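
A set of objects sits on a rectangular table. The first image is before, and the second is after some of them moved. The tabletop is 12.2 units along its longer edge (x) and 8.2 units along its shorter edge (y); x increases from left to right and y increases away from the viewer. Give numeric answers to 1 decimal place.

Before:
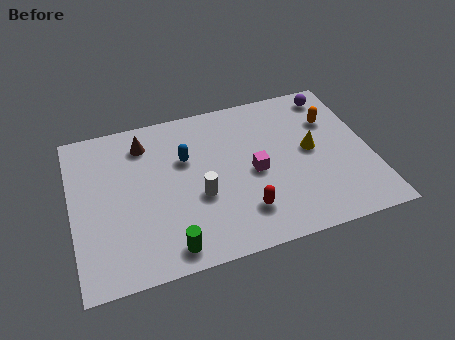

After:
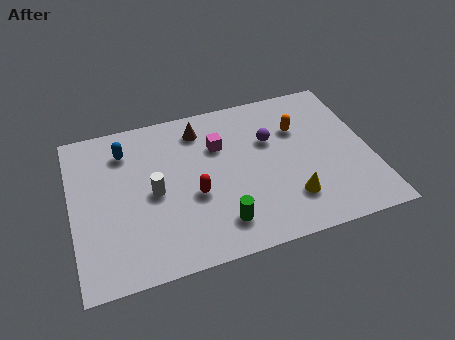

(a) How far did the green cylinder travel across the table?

2.2

The green cylinder was near (3.7, 1.0) before and (5.8, 1.6) after, so it travelled √(2.1² + 0.6²) ≈ 2.2 units.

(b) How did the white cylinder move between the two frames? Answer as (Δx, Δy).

(-1.8, 0.7)

From the two frames, the white cylinder sits at roughly (5.1, 3.2) before and (3.3, 3.9) after.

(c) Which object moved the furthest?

the purple sphere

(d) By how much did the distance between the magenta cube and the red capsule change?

+0.6

The distance was about 2.0 in the first image and 2.6 in the second, so they moved 0.6 units further apart.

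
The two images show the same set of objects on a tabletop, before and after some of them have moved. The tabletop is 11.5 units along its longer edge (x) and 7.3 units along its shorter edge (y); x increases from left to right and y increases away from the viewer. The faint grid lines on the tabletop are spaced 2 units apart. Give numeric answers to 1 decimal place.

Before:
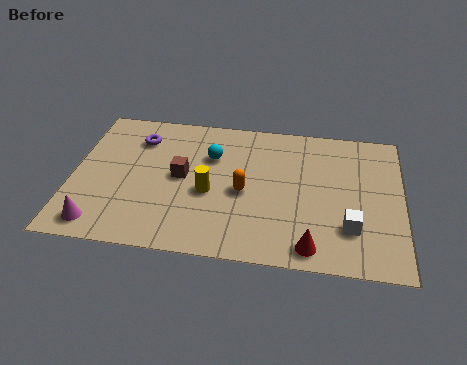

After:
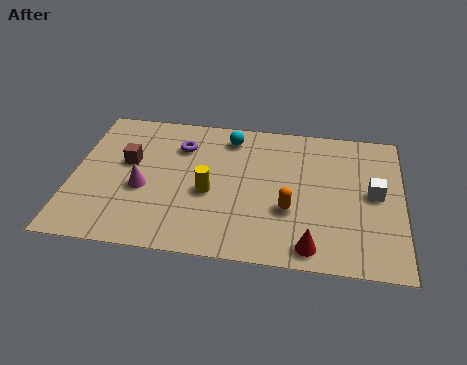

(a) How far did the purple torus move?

1.5

The purple torus was near (2.2, 5.6) before and (3.7, 5.4) after, so it travelled √(1.5² + 0.2²) ≈ 1.5 units.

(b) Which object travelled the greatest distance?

the magenta cone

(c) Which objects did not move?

the yellow cylinder and the red cone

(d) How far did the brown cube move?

2.0

The brown cube moved from about (3.8, 3.8) to (1.9, 4.3), a distance of √(1.9² + 0.5²) ≈ 2.0.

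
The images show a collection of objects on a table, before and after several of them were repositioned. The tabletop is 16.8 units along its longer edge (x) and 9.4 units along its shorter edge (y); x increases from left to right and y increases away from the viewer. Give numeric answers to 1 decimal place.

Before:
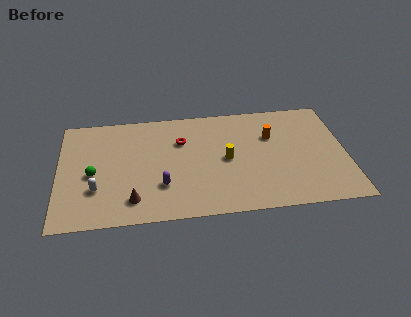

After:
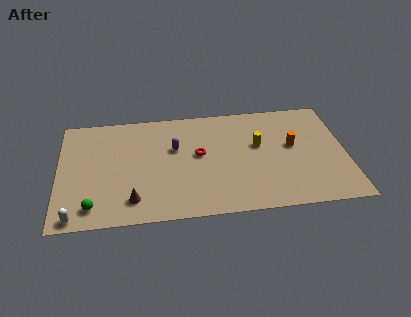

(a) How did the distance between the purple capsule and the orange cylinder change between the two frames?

-0.5

The distance was about 7.4 in the first image and 6.9 in the second, so they moved 0.5 units closer together.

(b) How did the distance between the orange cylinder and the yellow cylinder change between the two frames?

-1.2

They were about 3.2 units apart before and 2.0 after — 1.2 units closer together.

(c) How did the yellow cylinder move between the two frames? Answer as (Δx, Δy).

(1.9, 1.0)

The yellow cylinder started near (9.8, 4.6) and ended near (11.7, 5.6).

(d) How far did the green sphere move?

2.7

From (2.0, 4.2) to (2.0, 1.5), the green sphere covered √(0.0² + 2.7²) ≈ 2.7 units.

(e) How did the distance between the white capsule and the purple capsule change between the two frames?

+3.9

The distance was about 3.8 in the first image and 7.7 in the second, so they moved 3.9 units further apart.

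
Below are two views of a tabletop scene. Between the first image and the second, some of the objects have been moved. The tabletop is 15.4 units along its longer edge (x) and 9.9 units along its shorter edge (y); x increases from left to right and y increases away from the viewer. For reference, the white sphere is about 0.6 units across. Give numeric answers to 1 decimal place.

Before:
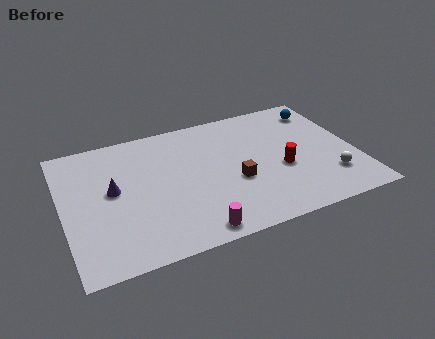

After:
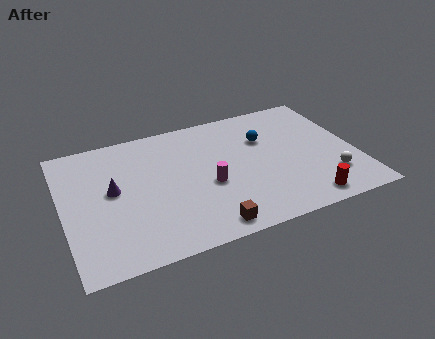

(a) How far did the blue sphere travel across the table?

3.6

The blue sphere was near (14.1, 8.1) before and (10.8, 6.7) after, so it travelled √(3.3² + 1.4²) ≈ 3.6 units.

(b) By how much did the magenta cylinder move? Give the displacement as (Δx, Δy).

(1.1, 3.1)

The magenta cylinder started near (6.4, 1.0) and ended near (7.5, 4.1).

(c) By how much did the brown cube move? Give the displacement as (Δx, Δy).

(-1.8, -2.8)

From the two frames, the brown cube sits at roughly (8.9, 3.9) before and (7.1, 1.1) after.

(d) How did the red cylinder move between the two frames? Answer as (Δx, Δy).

(0.9, -2.8)

From the two frames, the red cylinder sits at roughly (11.4, 4.0) before and (12.3, 1.2) after.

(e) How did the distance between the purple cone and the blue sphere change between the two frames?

-3.5

The distance was about 11.8 in the first image and 8.3 in the second, so they moved 3.5 units closer together.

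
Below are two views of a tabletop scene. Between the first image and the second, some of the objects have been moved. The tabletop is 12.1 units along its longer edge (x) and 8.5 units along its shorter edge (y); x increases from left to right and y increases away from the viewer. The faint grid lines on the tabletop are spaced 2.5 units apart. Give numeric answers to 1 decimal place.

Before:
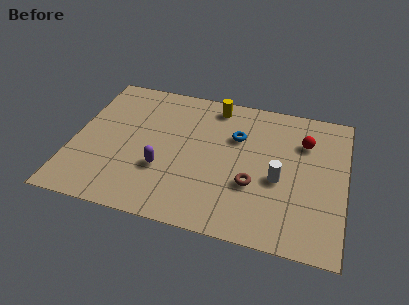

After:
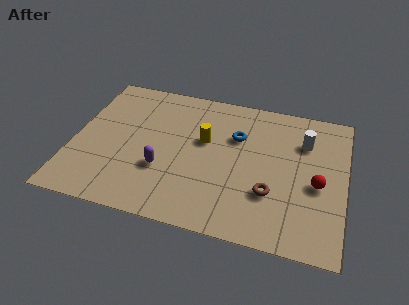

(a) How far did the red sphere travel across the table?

2.5

The red sphere moved from about (10.2, 6.1) to (10.9, 3.7), a distance of √(0.7² + 2.4²) ≈ 2.5.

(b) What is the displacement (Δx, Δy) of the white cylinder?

(1.0, 2.5)

The white cylinder was at about (9.2, 3.6) and moved to about (10.2, 6.1).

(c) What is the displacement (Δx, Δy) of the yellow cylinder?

(-0.3, -2.3)

The yellow cylinder was at about (6.1, 7.4) and moved to about (5.8, 5.1).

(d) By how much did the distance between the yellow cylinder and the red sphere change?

+1.0

They were about 4.3 units apart before and 5.3 after — 1.0 units further apart.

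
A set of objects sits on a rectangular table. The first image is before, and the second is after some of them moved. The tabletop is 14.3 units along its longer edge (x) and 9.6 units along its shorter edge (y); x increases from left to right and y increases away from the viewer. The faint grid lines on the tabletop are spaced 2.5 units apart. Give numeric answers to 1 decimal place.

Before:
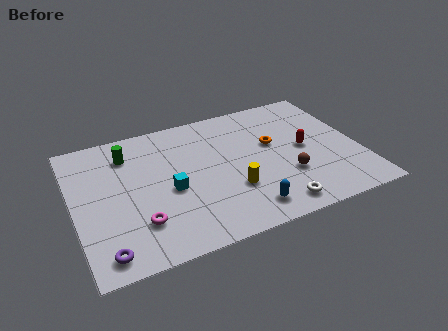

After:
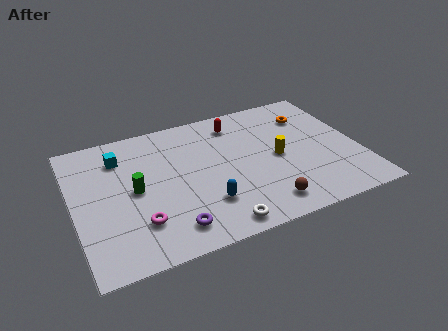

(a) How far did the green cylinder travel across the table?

2.7

The green cylinder moved from about (2.9, 7.5) to (3.0, 4.8), a distance of √(0.1² + 2.7²) ≈ 2.7.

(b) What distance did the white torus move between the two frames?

2.9

The white torus was near (9.6, 1.2) before and (6.7, 1.0) after, so it travelled √(2.9² + 0.2²) ≈ 2.9 units.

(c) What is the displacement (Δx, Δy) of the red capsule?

(-3.1, 3.1)

The red capsule was at about (11.6, 4.8) and moved to about (8.5, 7.9).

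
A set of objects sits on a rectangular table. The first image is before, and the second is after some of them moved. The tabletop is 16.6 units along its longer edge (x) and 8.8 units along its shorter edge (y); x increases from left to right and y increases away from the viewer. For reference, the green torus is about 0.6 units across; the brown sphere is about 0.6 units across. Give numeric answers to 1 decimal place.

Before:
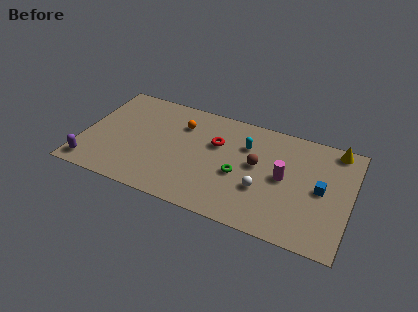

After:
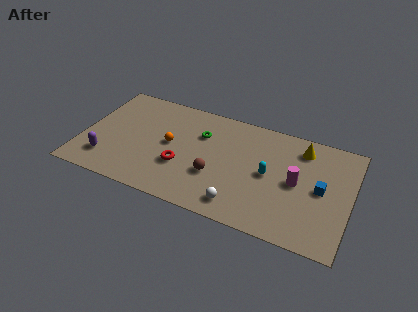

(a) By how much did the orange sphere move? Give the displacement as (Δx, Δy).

(-0.5, -1.9)

The orange sphere started near (5.9, 6.5) and ended near (5.4, 4.6).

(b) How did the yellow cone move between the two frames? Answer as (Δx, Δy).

(-2.0, -0.7)

The yellow cone was at about (15.4, 7.9) and moved to about (13.4, 7.2).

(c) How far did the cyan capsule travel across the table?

2.4

The cyan capsule moved from about (10.0, 6.2) to (11.6, 4.4), a distance of √(1.6² + 1.8²) ≈ 2.4.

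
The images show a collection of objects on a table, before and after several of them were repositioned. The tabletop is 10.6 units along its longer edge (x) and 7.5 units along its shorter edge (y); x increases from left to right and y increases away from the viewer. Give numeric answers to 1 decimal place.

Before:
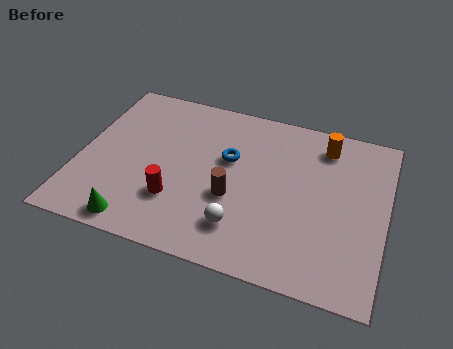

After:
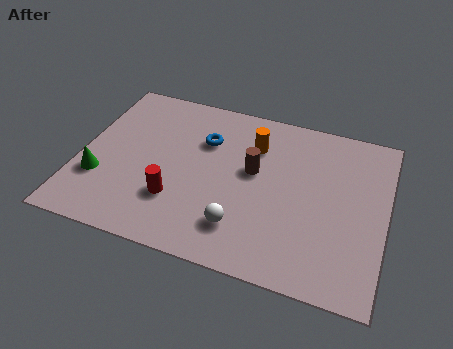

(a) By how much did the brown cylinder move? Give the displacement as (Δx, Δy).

(0.6, 1.4)

The brown cylinder started near (5.4, 2.9) and ended near (6.0, 4.3).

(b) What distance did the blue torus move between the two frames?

1.1

The blue torus moved from about (5.1, 4.6) to (4.2, 5.2), a distance of √(0.9² + 0.6²) ≈ 1.1.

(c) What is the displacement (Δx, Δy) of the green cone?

(-1.5, 1.6)

The green cone started near (2.3, 0.8) and ended near (0.8, 2.4).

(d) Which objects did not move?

the white sphere and the red cylinder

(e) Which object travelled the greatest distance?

the orange cylinder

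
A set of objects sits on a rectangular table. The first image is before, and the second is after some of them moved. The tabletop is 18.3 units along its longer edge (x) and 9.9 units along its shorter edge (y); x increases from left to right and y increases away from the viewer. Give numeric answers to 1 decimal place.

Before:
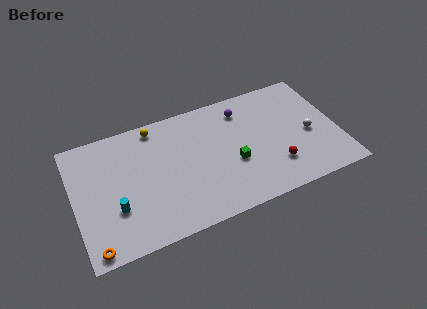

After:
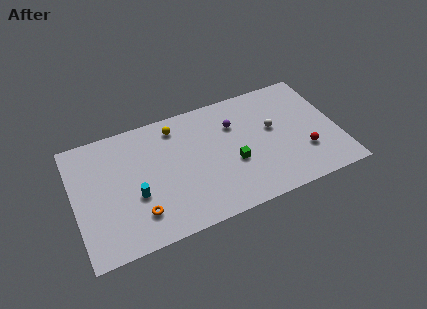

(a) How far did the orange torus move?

3.5

The orange torus moved from about (1.0, 0.9) to (4.2, 2.3), a distance of √(3.2² + 1.4²) ≈ 3.5.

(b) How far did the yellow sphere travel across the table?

1.5

The yellow sphere moved from about (5.9, 8.8) to (7.3, 8.3), a distance of √(1.4² + 0.5²) ≈ 1.5.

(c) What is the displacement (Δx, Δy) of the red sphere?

(2.1, 0.4)

From the two frames, the red sphere sits at roughly (13.7, 2.6) before and (15.8, 3.0) after.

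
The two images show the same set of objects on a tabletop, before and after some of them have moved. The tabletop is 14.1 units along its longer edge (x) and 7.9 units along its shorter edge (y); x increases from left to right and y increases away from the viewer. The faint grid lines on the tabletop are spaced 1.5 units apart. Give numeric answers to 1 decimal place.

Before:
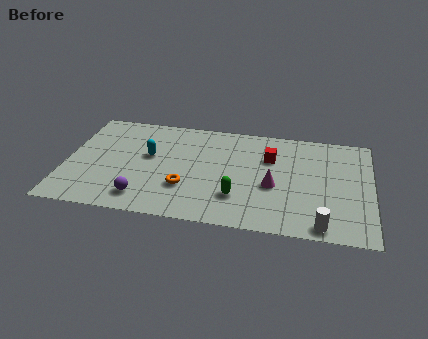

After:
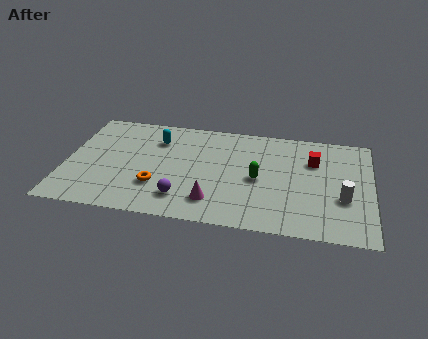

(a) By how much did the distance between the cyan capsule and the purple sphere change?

+1.2

Before: roughly 3.2 units apart; after: 4.4. That's 1.2 units further apart.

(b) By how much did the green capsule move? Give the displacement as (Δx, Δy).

(0.9, 1.5)

The green capsule started near (8.0, 2.2) and ended near (8.9, 3.7).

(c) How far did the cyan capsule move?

1.3

From (3.8, 4.6) to (4.1, 5.9), the cyan capsule covered √(0.3² + 1.3²) ≈ 1.3 units.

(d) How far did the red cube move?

2.0

The red cube was near (9.4, 5.4) before and (11.4, 5.5) after, so it travelled √(2.0² + 0.1²) ≈ 2.0 units.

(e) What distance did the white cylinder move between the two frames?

2.3

The white cylinder moved from about (11.9, 0.8) to (12.8, 2.9), a distance of √(0.9² + 2.1²) ≈ 2.3.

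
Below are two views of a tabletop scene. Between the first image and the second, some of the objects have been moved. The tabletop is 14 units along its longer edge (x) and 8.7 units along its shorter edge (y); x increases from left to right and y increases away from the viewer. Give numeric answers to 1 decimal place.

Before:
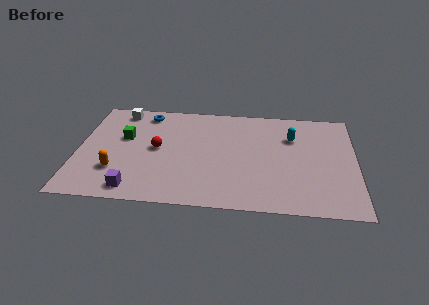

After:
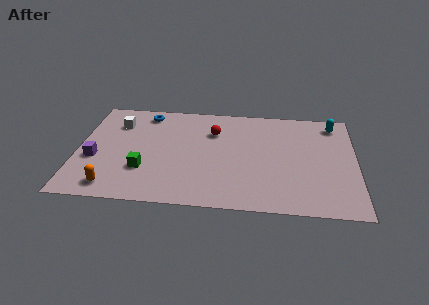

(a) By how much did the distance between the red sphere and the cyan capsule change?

-0.8

Before: roughly 7.0 units apart; after: 6.2. That's 0.8 units closer together.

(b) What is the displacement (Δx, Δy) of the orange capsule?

(-0.1, -1.3)

The orange capsule started near (2.0, 2.5) and ended near (1.9, 1.2).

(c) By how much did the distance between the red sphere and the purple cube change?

+3.0

They were about 3.5 units apart before and 6.5 after — 3.0 units further apart.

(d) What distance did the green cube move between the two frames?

2.8

From (2.3, 5.3) to (3.4, 2.7), the green cube covered √(1.1² + 2.6²) ≈ 2.8 units.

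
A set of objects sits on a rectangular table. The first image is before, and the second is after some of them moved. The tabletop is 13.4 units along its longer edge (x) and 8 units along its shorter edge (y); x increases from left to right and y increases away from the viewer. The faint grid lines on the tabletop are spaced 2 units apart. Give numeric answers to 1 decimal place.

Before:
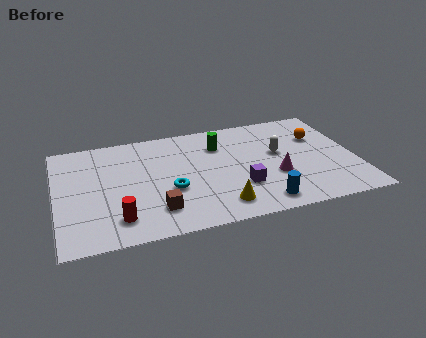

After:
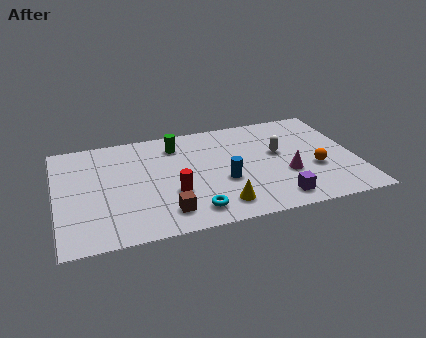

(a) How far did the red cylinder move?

2.8

From (2.6, 1.6) to (5.1, 2.8), the red cylinder covered √(2.5² + 1.2²) ≈ 2.8 units.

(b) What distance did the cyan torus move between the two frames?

2.0

The cyan torus was near (5.0, 3.1) before and (5.9, 1.3) after, so it travelled √(0.9² + 1.8²) ≈ 2.0 units.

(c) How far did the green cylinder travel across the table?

2.0

The green cylinder was near (7.4, 5.9) before and (5.5, 6.4) after, so it travelled √(1.9² + 0.5²) ≈ 2.0 units.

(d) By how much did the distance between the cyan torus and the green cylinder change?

+1.4

The distance was about 3.7 in the first image and 5.1 in the second, so they moved 1.4 units further apart.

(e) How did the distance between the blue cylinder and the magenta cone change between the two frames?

+0.8

They were about 2.0 units apart before and 2.8 after — 0.8 units further apart.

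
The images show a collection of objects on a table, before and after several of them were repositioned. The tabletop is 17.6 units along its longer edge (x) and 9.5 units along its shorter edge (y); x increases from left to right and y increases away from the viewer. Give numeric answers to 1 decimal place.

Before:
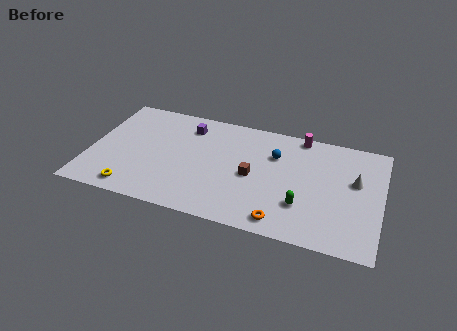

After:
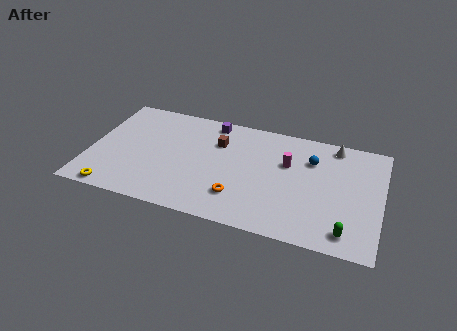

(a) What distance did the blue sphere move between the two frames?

2.2

The blue sphere was near (11.1, 6.6) before and (13.3, 6.8) after, so it travelled √(2.2² + 0.2²) ≈ 2.2 units.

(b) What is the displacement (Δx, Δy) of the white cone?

(-1.4, 2.7)

The white cone was at about (16.0, 5.7) and moved to about (14.6, 8.4).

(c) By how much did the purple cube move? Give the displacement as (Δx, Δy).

(1.4, 0.8)

From the two frames, the purple cube sits at roughly (5.7, 7.6) before and (7.1, 8.4) after.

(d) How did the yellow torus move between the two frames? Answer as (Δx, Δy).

(-1.1, -0.4)

From the two frames, the yellow torus sits at roughly (2.9, 1.2) before and (1.8, 0.8) after.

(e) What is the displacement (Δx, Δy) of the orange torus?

(-2.7, 1.2)

The orange torus started near (11.9, 1.2) and ended near (9.2, 2.4).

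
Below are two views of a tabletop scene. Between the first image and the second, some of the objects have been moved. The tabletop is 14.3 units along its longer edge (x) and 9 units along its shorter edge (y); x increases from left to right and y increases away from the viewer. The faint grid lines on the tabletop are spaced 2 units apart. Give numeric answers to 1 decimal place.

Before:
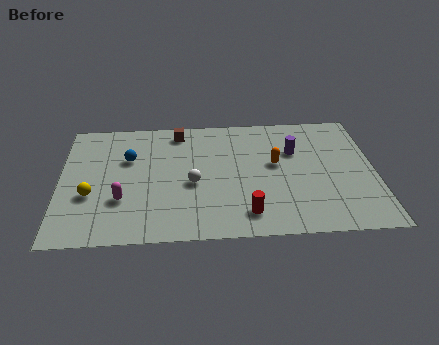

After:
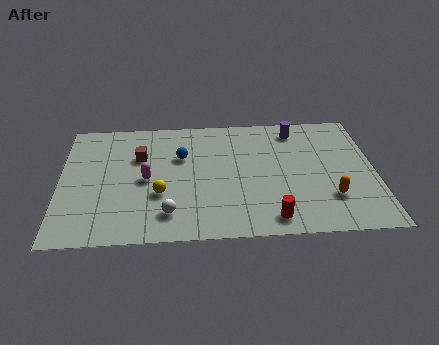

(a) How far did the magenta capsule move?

1.8

The magenta capsule moved from about (2.8, 2.9) to (3.9, 4.3), a distance of √(1.1² + 1.4²) ≈ 1.8.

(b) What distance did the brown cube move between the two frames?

2.5

From (5.4, 7.8) to (3.6, 6.0), the brown cube covered √(1.8² + 1.8²) ≈ 2.5 units.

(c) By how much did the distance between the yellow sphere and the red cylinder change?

-1.8

Before: roughly 7.2 units apart; after: 5.4. That's 1.8 units closer together.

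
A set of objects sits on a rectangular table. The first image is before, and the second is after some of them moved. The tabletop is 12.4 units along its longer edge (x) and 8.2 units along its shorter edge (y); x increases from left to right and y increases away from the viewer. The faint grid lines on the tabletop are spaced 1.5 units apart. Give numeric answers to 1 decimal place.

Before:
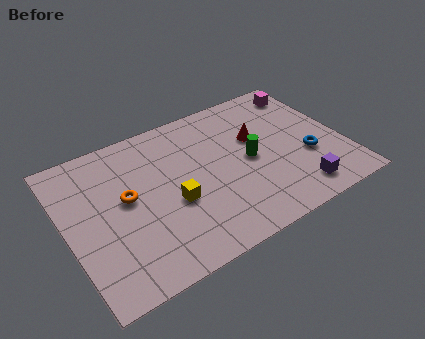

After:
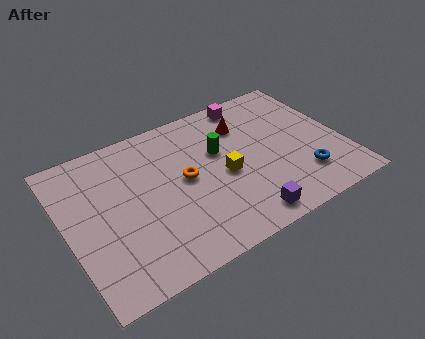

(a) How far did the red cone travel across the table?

1.1

The red cone moved from about (8.7, 5.1) to (8.3, 6.1), a distance of √(0.4² + 1.0²) ≈ 1.1.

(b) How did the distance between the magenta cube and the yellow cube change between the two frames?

-3.7

The distance was about 7.7 in the first image and 4.0 in the second, so they moved 3.7 units closer together.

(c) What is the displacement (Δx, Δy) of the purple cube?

(-2.5, -0.3)

The purple cube was at about (9.9, 1.3) and moved to about (7.4, 1.0).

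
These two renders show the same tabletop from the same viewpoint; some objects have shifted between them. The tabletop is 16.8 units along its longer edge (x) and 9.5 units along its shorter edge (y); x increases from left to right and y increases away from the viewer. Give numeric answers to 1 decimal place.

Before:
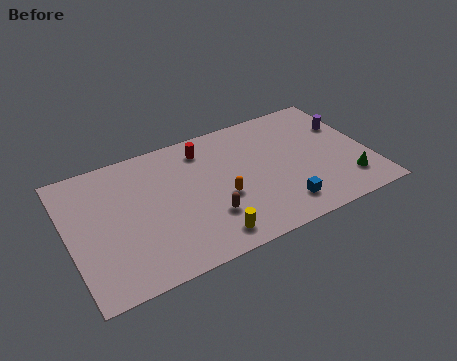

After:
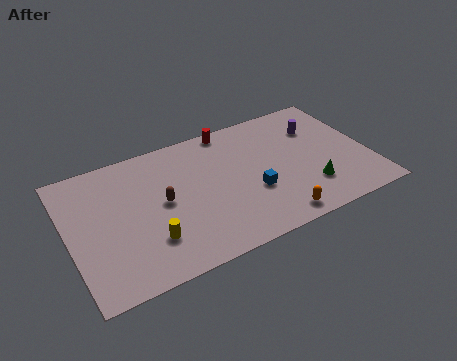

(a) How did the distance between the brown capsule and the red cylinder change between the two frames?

+0.7

They were about 5.0 units apart before and 5.7 after — 0.7 units further apart.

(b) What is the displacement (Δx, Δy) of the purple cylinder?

(-1.6, 0.4)

From the two frames, the purple cylinder sits at roughly (15.9, 6.4) before and (14.3, 6.8) after.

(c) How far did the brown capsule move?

3.1

The brown capsule moved from about (7.5, 2.8) to (5.2, 4.9), a distance of √(2.3² + 2.1²) ≈ 3.1.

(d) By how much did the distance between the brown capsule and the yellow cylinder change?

+1.1

They were about 1.4 units apart before and 2.5 after — 1.1 units further apart.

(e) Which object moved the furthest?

the orange capsule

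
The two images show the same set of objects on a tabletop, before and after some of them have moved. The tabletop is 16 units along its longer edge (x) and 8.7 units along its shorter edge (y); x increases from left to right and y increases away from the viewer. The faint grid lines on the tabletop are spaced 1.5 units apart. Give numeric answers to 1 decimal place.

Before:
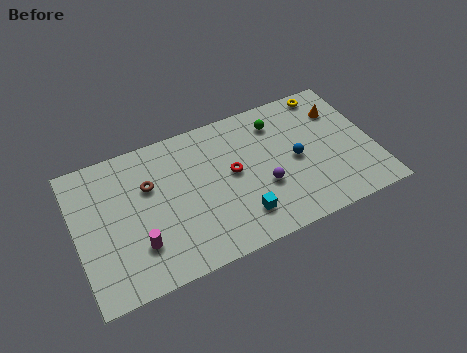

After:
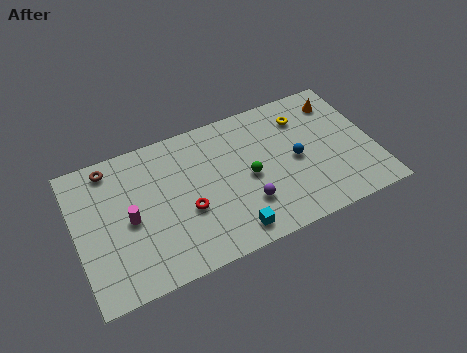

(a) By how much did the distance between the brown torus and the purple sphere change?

+2.1

The distance was about 6.4 in the first image and 8.5 in the second, so they moved 2.1 units further apart.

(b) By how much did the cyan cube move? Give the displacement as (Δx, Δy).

(-0.6, -0.7)

The cyan cube was at about (8.5, 1.9) and moved to about (7.9, 1.2).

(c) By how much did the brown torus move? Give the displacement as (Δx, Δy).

(-1.9, 1.9)

The brown torus was at about (4.0, 5.7) and moved to about (2.1, 7.6).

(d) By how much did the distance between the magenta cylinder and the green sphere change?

-2.8

Before: roughly 9.2 units apart; after: 6.4. That's 2.8 units closer together.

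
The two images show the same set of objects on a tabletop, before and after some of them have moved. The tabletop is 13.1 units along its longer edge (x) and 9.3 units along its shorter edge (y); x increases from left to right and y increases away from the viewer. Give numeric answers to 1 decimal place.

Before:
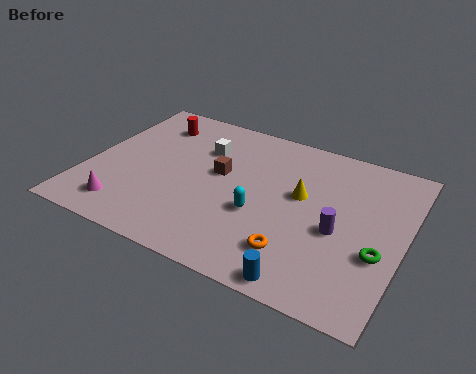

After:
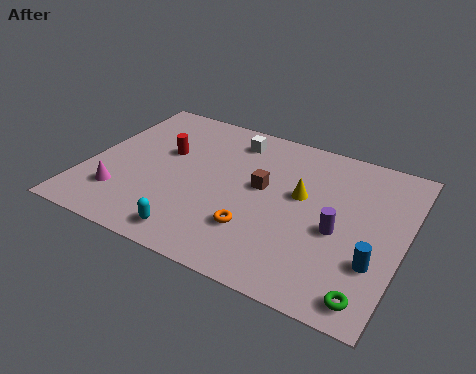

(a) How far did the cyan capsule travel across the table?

3.3

The cyan capsule moved from about (7.3, 3.6) to (5.0, 1.2), a distance of √(2.3² + 2.4²) ≈ 3.3.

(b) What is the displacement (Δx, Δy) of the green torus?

(-0.1, -2.3)

From the two frames, the green torus sits at roughly (12.2, 3.4) before and (12.1, 1.1) after.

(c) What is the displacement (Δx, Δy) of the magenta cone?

(-0.3, 0.7)

The magenta cone started near (2.0, 1.6) and ended near (1.7, 2.3).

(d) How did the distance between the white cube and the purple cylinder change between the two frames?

-0.4

Before: roughly 6.5 units apart; after: 6.1. That's 0.4 units closer together.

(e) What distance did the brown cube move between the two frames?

1.8

From (5.4, 5.3) to (7.2, 5.2), the brown cube covered √(1.8² + 0.1²) ≈ 1.8 units.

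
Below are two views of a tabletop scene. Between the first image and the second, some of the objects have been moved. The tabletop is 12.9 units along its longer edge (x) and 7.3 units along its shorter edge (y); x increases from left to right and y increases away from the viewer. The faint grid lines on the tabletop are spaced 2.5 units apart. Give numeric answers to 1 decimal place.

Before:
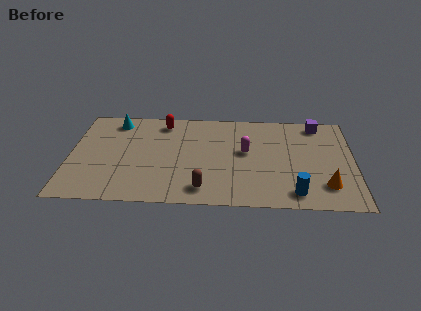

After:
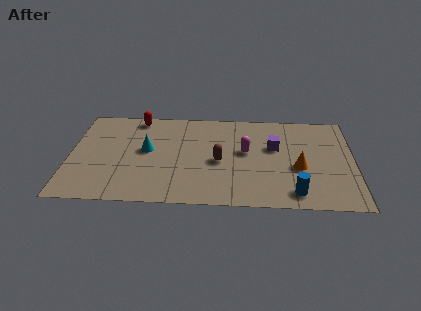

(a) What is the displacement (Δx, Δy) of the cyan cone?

(1.5, -2.2)

From the two frames, the cyan cone sits at roughly (2.0, 6.2) before and (3.5, 4.0) after.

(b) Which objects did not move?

the magenta capsule and the blue cylinder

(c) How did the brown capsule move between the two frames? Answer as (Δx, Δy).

(0.7, 2.1)

From the two frames, the brown capsule sits at roughly (6.1, 1.2) before and (6.8, 3.3) after.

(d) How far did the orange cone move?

1.8

The orange cone was near (11.6, 1.7) before and (10.4, 3.0) after, so it travelled √(1.2² + 1.3²) ≈ 1.8 units.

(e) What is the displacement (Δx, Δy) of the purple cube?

(-2.0, -1.9)

From the two frames, the purple cube sits at roughly (11.3, 6.4) before and (9.3, 4.5) after.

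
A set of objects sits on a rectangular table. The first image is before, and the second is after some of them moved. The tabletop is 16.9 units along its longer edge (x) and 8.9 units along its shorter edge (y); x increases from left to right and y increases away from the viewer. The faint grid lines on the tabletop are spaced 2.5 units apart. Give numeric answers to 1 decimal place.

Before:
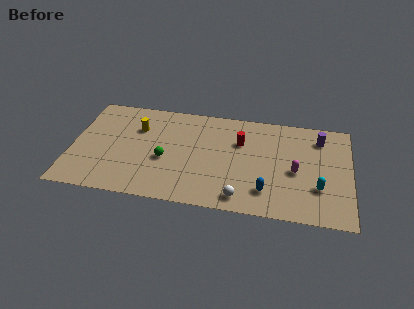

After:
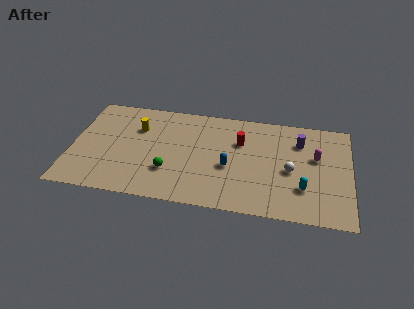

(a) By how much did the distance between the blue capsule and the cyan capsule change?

+1.4

Before: roughly 3.2 units apart; after: 4.6. That's 1.4 units further apart.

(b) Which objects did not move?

the yellow cylinder and the red cylinder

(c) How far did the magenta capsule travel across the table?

1.8

The magenta capsule was near (13.6, 4.0) before and (14.8, 5.4) after, so it travelled √(1.2² + 1.4²) ≈ 1.8 units.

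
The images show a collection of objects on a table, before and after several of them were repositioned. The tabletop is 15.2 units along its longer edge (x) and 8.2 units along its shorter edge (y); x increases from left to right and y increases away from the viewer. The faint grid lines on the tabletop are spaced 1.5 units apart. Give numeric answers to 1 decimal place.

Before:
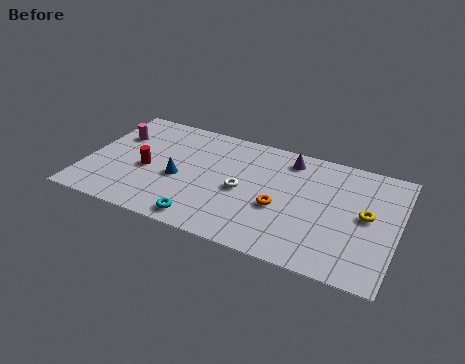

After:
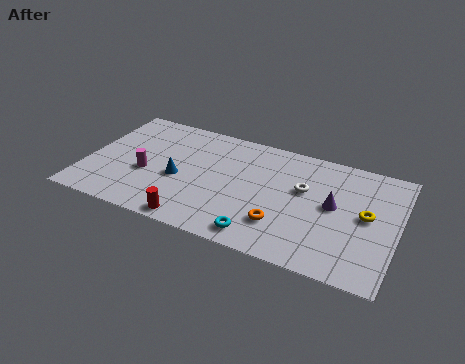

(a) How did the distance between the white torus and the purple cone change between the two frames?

-2.1

The distance was about 3.7 in the first image and 1.6 in the second, so they moved 2.1 units closer together.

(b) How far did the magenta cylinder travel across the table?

2.9

The magenta cylinder was near (1.2, 5.6) before and (3.0, 3.3) after, so it travelled √(1.8² + 2.3²) ≈ 2.9 units.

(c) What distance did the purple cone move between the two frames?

3.5

The purple cone was near (9.7, 6.9) before and (12.1, 4.4) after, so it travelled √(2.4² + 2.5²) ≈ 3.5 units.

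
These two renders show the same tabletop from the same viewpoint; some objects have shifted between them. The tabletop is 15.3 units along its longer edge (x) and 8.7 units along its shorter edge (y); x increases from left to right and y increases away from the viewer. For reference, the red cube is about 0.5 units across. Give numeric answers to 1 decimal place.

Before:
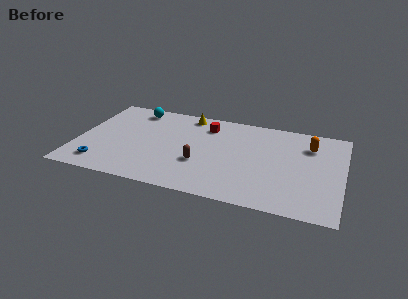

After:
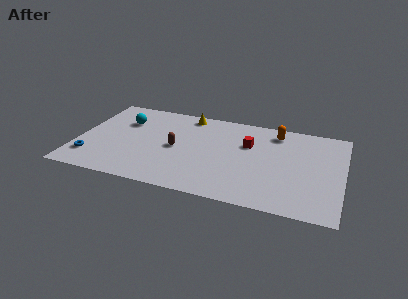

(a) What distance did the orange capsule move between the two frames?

2.2

From (13.3, 6.5) to (11.3, 7.3), the orange capsule covered √(2.0² + 0.8²) ≈ 2.2 units.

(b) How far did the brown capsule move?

1.9

From (7.2, 3.1) to (5.7, 4.2), the brown capsule covered √(1.5² + 1.1²) ≈ 1.9 units.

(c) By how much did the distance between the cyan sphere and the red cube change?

+3.0

The distance was about 4.3 in the first image and 7.3 in the second, so they moved 3.0 units further apart.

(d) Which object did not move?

the yellow cone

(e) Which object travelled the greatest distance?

the red cube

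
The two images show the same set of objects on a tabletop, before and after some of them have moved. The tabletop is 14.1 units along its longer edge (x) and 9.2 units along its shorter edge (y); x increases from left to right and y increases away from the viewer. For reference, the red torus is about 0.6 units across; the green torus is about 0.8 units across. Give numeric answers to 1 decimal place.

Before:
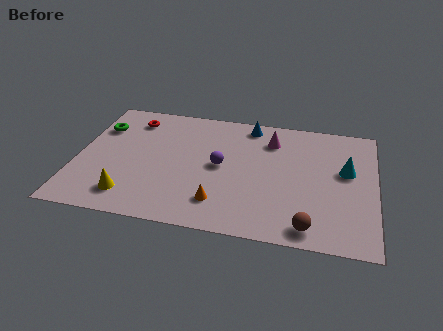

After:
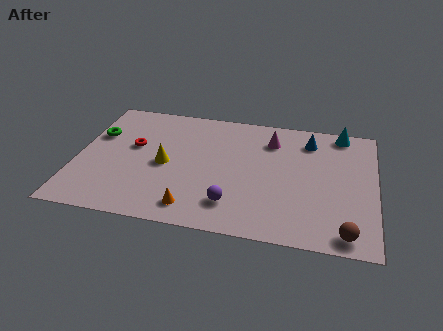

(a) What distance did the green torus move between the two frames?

0.6

The green torus moved from about (0.9, 6.6) to (0.8, 6.0), a distance of √(0.1² + 0.6²) ≈ 0.6.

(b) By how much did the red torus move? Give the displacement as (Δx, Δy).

(0.2, -2.1)

From the two frames, the red torus sits at roughly (2.4, 7.5) before and (2.6, 5.4) after.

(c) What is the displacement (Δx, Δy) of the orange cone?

(-1.2, -0.6)

The orange cone was at about (6.9, 2.0) and moved to about (5.7, 1.4).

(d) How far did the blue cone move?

3.0

The blue cone was near (8.0, 8.1) before and (10.9, 7.4) after, so it travelled √(2.9² + 0.7²) ≈ 3.0 units.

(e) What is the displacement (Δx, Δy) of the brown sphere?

(1.7, -0.1)

The brown sphere was at about (11.1, 1.1) and moved to about (12.8, 1.0).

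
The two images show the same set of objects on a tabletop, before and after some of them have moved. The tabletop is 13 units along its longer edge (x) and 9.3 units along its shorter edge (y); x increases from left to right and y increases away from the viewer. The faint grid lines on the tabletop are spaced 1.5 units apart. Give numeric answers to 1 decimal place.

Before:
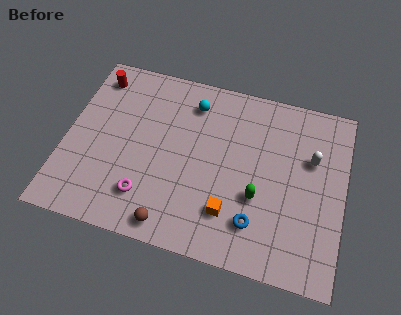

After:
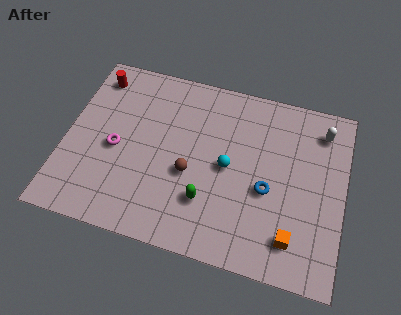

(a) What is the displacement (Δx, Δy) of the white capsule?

(0.4, 1.6)

From the two frames, the white capsule sits at roughly (11.4, 6.0) before and (11.8, 7.6) after.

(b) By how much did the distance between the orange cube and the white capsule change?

+0.8

Before: roughly 5.1 units apart; after: 5.9. That's 0.8 units further apart.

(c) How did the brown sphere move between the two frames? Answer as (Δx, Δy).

(0.6, 2.8)

The brown sphere started near (5.3, 1.0) and ended near (5.9, 3.8).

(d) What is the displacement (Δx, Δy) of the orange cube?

(2.9, -0.5)

The orange cube started near (7.9, 2.3) and ended near (10.8, 1.8).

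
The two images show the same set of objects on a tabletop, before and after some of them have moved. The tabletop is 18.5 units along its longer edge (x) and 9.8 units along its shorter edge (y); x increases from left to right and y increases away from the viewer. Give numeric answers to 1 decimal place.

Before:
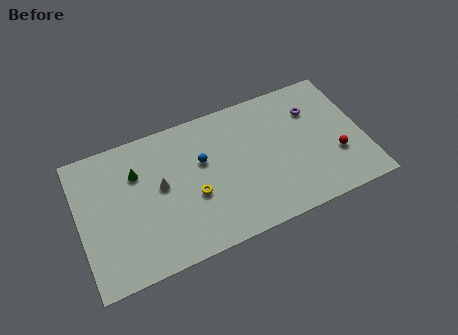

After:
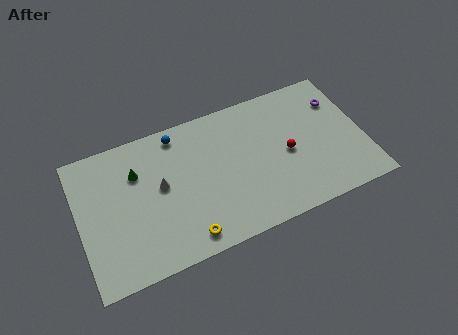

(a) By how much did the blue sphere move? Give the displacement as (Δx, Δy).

(-1.4, 2.5)

The blue sphere started near (8.1, 6.1) and ended near (6.7, 8.6).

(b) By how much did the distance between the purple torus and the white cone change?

+1.7

They were about 10.3 units apart before and 12.0 after — 1.7 units further apart.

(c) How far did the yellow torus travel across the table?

2.7

From (7.3, 3.9) to (6.5, 1.3), the yellow torus covered √(0.8² + 2.6²) ≈ 2.7 units.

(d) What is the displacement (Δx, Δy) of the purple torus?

(1.7, 0.1)

The purple torus was at about (15.5, 7.1) and moved to about (17.2, 7.2).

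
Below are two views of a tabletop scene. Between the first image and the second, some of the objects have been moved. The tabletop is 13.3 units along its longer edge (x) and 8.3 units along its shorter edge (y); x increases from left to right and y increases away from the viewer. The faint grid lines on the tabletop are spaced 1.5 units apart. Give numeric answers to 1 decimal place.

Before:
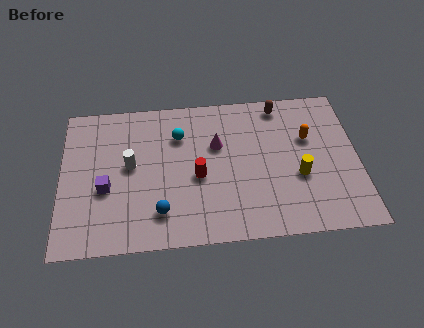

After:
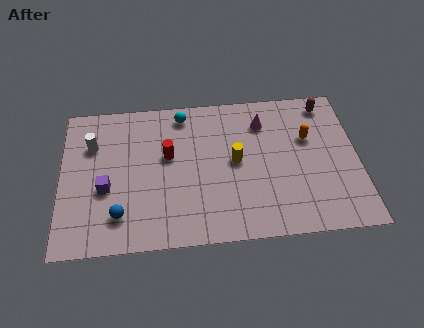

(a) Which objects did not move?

the purple cube and the orange capsule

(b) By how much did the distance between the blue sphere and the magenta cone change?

+3.6

Before: roughly 4.4 units apart; after: 8.0. That's 3.6 units further apart.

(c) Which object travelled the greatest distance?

the yellow cylinder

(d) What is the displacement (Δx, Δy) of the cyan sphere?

(0.2, 1.2)

The cyan sphere started near (5.3, 6.0) and ended near (5.5, 7.2).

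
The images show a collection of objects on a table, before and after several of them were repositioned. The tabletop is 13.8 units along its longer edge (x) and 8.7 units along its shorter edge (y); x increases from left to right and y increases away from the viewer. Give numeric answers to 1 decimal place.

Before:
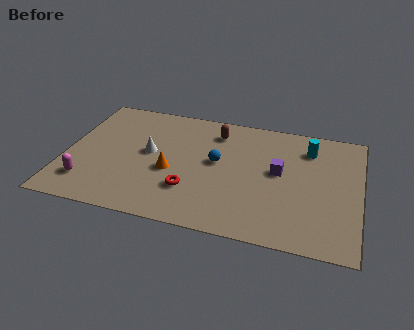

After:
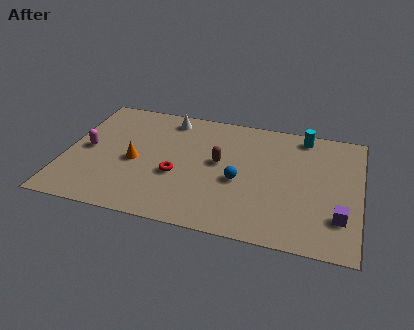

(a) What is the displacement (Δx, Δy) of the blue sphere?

(1.1, -1.1)

From the two frames, the blue sphere sits at roughly (7.1, 4.8) before and (8.2, 3.7) after.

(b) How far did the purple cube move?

3.8

The purple cube was near (10.0, 4.8) before and (12.9, 2.3) after, so it travelled √(2.9² + 2.5²) ≈ 3.8 units.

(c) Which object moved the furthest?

the purple cube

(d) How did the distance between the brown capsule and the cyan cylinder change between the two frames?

+0.4

They were about 4.4 units apart before and 4.8 after — 0.4 units further apart.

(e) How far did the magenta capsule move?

2.4

The magenta capsule was near (1.2, 1.9) before and (1.0, 4.3) after, so it travelled √(0.2² + 2.4²) ≈ 2.4 units.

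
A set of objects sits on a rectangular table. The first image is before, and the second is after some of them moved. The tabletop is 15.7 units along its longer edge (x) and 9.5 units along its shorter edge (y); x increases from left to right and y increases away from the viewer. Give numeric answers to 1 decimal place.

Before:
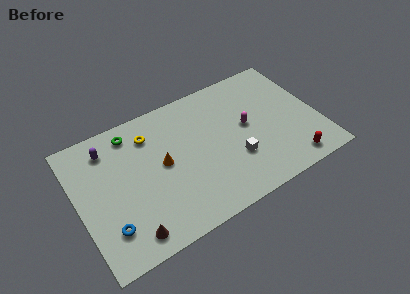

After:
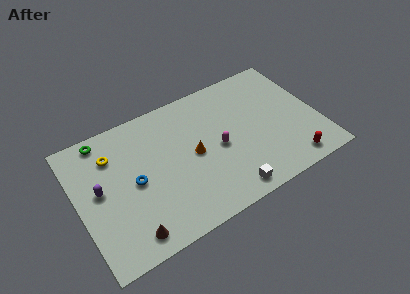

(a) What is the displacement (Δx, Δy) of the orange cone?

(2.0, -0.3)

The orange cone started near (5.5, 5.0) and ended near (7.5, 4.7).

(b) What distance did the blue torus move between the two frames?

3.0

The blue torus was near (1.6, 2.3) before and (3.6, 4.6) after, so it travelled √(2.0² + 2.3²) ≈ 3.0 units.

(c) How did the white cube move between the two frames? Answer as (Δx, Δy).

(-0.8, -2.0)

From the two frames, the white cube sits at roughly (10.0, 3.1) before and (9.2, 1.1) after.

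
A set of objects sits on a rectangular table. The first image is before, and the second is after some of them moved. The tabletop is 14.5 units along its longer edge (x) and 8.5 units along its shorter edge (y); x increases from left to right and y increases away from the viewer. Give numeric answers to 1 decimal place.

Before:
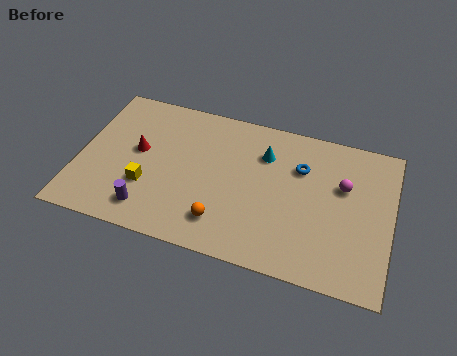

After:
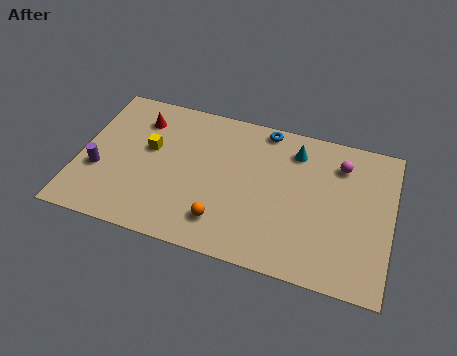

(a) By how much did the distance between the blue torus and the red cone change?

-1.7

The distance was about 7.6 in the first image and 5.9 in the second, so they moved 1.7 units closer together.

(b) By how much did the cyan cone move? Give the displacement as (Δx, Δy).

(1.4, 0.6)

The cyan cone was at about (8.5, 6.2) and moved to about (9.9, 6.8).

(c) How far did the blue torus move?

2.5

The blue torus was near (10.2, 5.9) before and (8.4, 7.7) after, so it travelled √(1.8² + 1.8²) ≈ 2.5 units.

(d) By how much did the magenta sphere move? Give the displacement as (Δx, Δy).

(-0.2, 1.2)

The magenta sphere was at about (12.2, 5.4) and moved to about (12.0, 6.6).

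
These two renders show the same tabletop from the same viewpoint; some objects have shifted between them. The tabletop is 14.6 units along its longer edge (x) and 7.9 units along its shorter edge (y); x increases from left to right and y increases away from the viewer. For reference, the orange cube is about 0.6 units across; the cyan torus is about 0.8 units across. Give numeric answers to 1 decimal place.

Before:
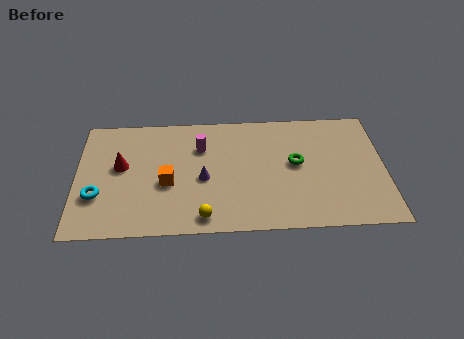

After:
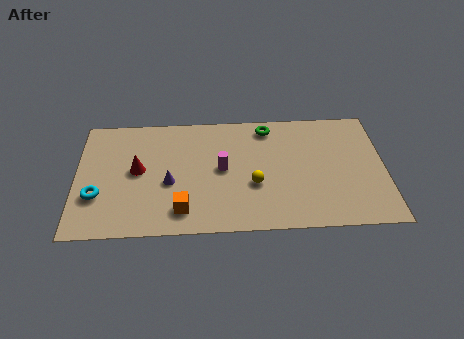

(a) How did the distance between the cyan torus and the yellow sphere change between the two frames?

+2.2

The distance was about 5.2 in the first image and 7.4 in the second, so they moved 2.2 units further apart.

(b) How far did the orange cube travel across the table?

1.9

The orange cube moved from about (4.3, 3.3) to (5.0, 1.5), a distance of √(0.7² + 1.8²) ≈ 1.9.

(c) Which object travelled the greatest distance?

the yellow sphere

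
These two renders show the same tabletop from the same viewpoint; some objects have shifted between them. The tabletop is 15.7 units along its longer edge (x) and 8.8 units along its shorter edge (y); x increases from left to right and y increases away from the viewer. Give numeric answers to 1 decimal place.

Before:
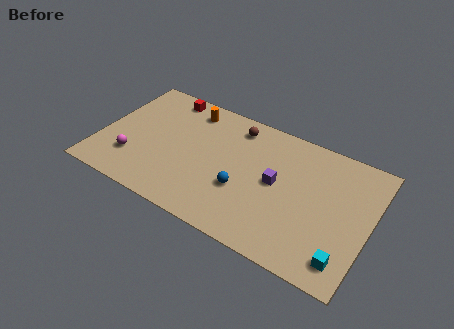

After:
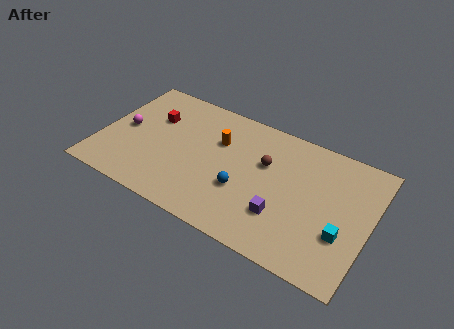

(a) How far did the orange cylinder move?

2.5

The orange cylinder moved from about (4.7, 7.4) to (6.7, 5.9), a distance of √(2.0² + 1.5²) ≈ 2.5.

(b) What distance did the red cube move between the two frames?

1.9

The red cube was near (3.2, 7.8) before and (2.8, 5.9) after, so it travelled √(0.4² + 1.9²) ≈ 1.9 units.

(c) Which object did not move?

the blue sphere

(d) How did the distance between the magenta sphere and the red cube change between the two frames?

-3.4

Before: roughly 5.5 units apart; after: 2.1. That's 3.4 units closer together.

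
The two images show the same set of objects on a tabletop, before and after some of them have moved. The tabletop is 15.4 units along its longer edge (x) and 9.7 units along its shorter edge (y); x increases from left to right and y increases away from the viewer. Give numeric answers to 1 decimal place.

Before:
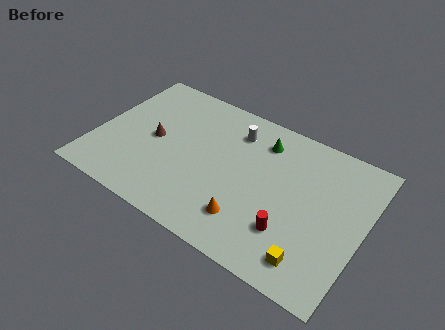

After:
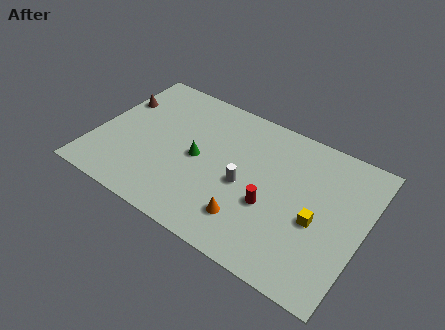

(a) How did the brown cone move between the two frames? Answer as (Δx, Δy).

(-2.5, 1.8)

From the two frames, the brown cone sits at roughly (3.3, 4.8) before and (0.8, 6.6) after.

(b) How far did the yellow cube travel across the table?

2.5

The yellow cube was near (13.0, 1.6) before and (12.9, 4.1) after, so it travelled √(0.1² + 2.5²) ≈ 2.5 units.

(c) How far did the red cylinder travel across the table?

1.6

From (11.6, 2.7) to (10.3, 3.7), the red cylinder covered √(1.3² + 1.0²) ≈ 1.6 units.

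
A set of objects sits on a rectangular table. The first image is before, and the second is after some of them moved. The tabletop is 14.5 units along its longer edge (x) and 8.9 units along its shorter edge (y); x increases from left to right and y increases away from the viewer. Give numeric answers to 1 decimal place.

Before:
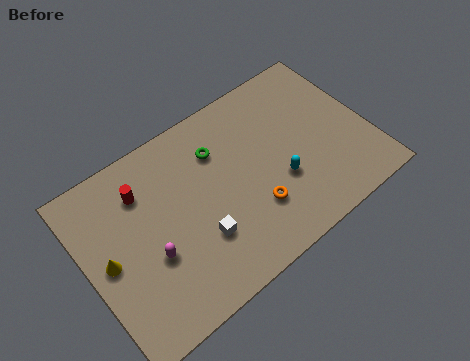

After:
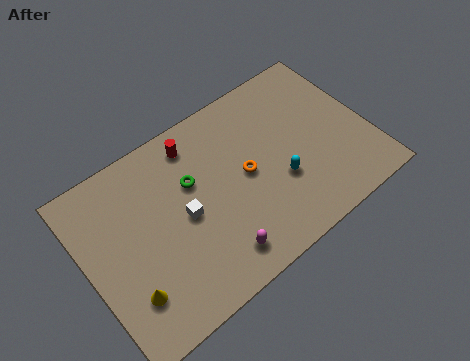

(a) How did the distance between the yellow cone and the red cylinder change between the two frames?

+3.7

They were about 3.2 units apart before and 6.9 after — 3.7 units further apart.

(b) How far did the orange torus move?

1.9

The orange torus moved from about (8.2, 2.6) to (8.2, 4.5), a distance of √(0.0² + 1.9²) ≈ 1.9.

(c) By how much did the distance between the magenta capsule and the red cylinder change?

+2.7

They were about 3.3 units apart before and 6.0 after — 2.7 units further apart.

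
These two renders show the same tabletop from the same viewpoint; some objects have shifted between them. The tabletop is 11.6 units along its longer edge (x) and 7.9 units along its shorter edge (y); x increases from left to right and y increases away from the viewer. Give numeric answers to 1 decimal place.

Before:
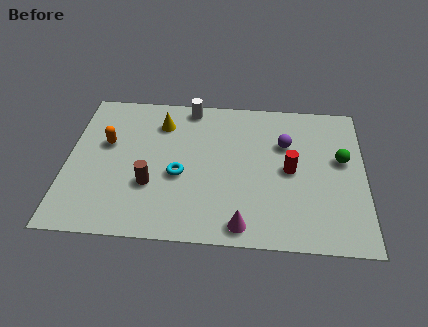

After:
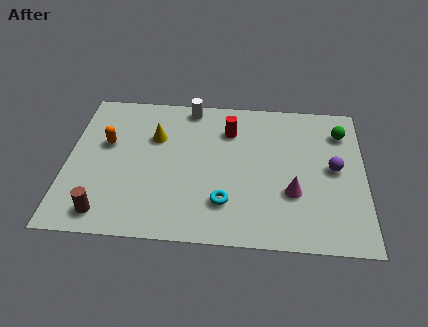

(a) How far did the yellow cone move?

0.8

The yellow cone moved from about (3.6, 6.1) to (3.4, 5.3), a distance of √(0.2² + 0.8²) ≈ 0.8.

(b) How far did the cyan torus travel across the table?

2.2

The cyan torus moved from about (4.4, 3.3) to (6.2, 2.0), a distance of √(1.8² + 1.3²) ≈ 2.2.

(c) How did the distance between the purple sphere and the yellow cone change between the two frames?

+2.1

The distance was about 5.0 in the first image and 7.1 in the second, so they moved 2.1 units further apart.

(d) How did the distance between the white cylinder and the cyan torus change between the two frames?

+1.5

The distance was about 3.8 in the first image and 5.3 in the second, so they moved 1.5 units further apart.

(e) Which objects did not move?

the orange capsule and the white cylinder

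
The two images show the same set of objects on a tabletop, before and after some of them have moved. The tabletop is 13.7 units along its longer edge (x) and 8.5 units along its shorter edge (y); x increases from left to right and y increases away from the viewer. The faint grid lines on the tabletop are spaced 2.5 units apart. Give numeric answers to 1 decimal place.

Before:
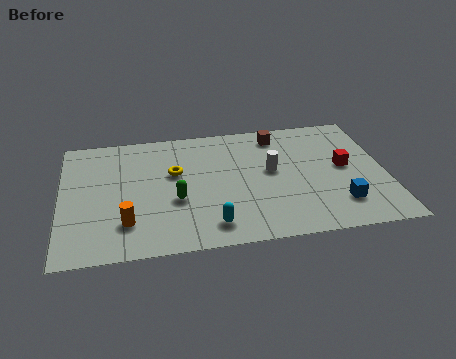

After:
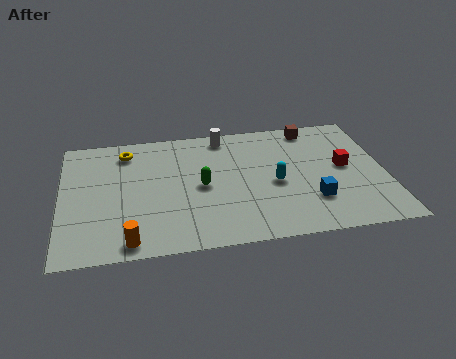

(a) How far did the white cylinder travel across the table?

3.4

The white cylinder was near (8.9, 4.7) before and (7.0, 7.5) after, so it travelled √(1.9² + 2.8²) ≈ 3.4 units.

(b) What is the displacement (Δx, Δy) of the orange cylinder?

(0.1, -1.2)

The orange cylinder started near (2.7, 2.1) and ended near (2.8, 0.9).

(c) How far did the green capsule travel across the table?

1.4

The green capsule moved from about (4.8, 3.3) to (5.9, 4.1), a distance of √(1.1² + 0.8²) ≈ 1.4.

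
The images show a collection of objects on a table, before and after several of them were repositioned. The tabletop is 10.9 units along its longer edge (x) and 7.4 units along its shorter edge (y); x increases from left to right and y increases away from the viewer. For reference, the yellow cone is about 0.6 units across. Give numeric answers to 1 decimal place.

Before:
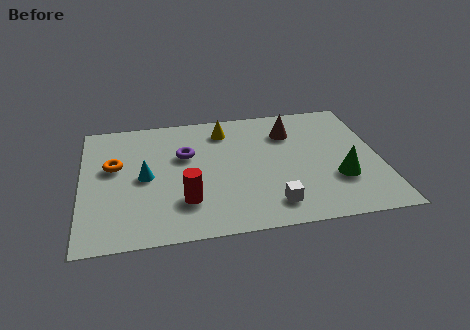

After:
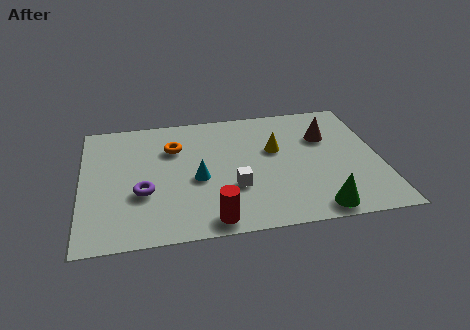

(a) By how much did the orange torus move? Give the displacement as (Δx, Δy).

(2.2, 0.8)

The orange torus was at about (1.2, 4.4) and moved to about (3.4, 5.2).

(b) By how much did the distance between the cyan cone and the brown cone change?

-0.6

The distance was about 5.7 in the first image and 5.1 in the second, so they moved 0.6 units closer together.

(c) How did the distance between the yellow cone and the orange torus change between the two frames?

-0.6

The distance was about 4.4 in the first image and 3.8 in the second, so they moved 0.6 units closer together.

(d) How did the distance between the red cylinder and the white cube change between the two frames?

-1.3

They were about 3.2 units apart before and 1.9 after — 1.3 units closer together.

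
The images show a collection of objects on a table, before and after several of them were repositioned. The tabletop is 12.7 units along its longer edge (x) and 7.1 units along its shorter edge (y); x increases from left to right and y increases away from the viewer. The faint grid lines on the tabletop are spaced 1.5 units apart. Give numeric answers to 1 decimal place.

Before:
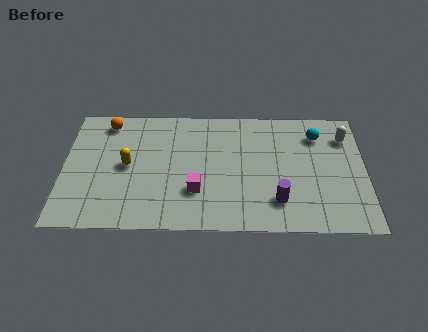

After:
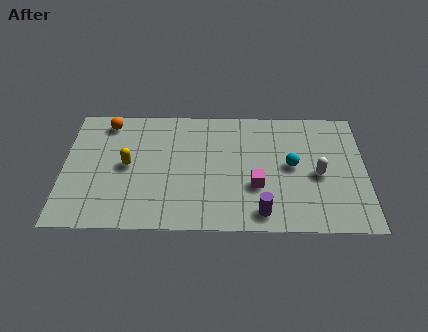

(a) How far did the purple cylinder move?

1.0

The purple cylinder was near (9.0, 1.7) before and (8.3, 1.0) after, so it travelled √(0.7² + 0.7²) ≈ 1.0 units.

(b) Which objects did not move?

the orange sphere and the yellow capsule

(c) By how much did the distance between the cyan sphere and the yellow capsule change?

-1.3

They were about 8.2 units apart before and 6.9 after — 1.3 units closer together.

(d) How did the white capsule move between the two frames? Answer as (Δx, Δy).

(-1.2, -2.2)

The white capsule was at about (11.9, 5.4) and moved to about (10.7, 3.2).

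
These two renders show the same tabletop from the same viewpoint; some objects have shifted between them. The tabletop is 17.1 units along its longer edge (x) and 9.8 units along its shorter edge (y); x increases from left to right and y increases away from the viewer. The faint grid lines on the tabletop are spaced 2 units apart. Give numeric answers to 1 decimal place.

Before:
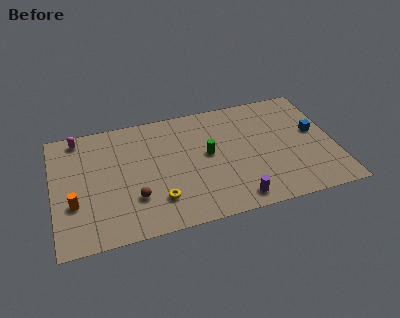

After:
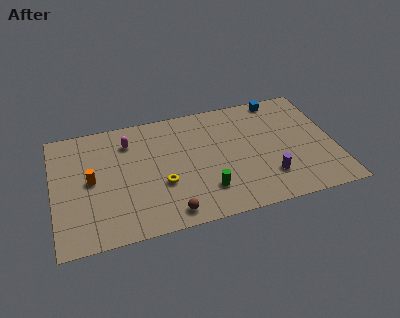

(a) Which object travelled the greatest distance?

the blue cube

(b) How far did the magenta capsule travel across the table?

3.2

The magenta capsule was near (1.7, 8.7) before and (4.7, 7.6) after, so it travelled √(3.0² + 1.1²) ≈ 3.2 units.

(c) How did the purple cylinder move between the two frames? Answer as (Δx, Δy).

(2.1, 1.3)

The purple cylinder started near (10.8, 1.2) and ended near (12.9, 2.5).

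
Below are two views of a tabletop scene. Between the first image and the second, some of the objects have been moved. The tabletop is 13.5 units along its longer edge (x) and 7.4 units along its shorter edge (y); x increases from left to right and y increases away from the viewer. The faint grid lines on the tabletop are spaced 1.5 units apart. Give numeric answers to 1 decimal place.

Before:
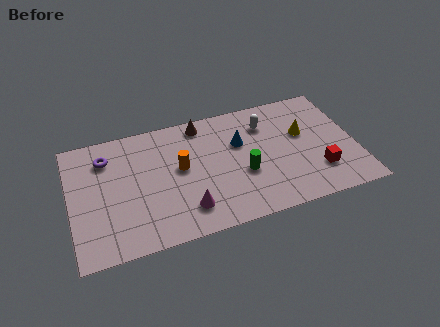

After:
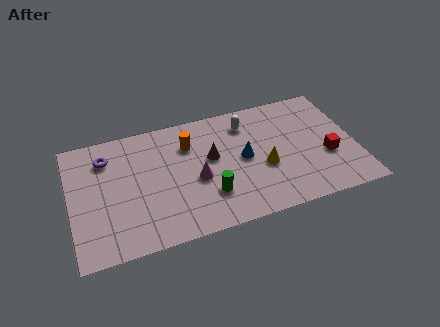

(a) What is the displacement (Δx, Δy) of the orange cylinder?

(0.5, 1.3)

From the two frames, the orange cylinder sits at roughly (5.2, 4.1) before and (5.7, 5.4) after.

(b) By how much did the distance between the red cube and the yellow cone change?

+0.5

The distance was about 2.5 in the first image and 3.0 in the second, so they moved 0.5 units further apart.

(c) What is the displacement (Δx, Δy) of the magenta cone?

(0.6, 1.6)

The magenta cone started near (5.3, 1.6) and ended near (5.9, 3.2).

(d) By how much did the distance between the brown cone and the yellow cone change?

-2.4

They were about 5.1 units apart before and 2.7 after — 2.4 units closer together.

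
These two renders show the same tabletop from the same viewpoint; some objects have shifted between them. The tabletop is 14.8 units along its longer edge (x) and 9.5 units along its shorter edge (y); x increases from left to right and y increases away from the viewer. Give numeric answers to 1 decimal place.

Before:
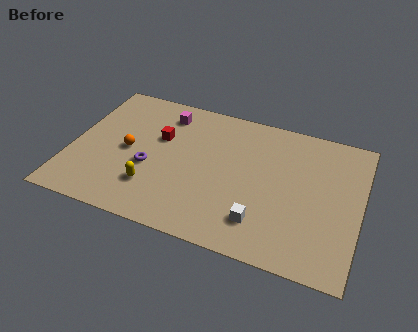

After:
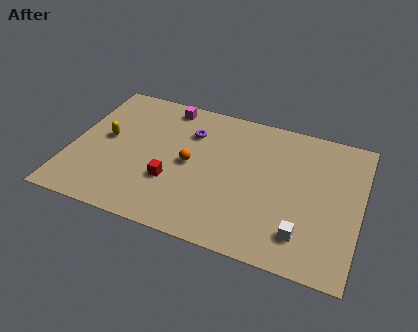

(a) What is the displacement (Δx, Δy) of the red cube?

(0.9, -2.8)

The red cube started near (4.4, 6.0) and ended near (5.3, 3.2).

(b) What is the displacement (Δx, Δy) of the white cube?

(2.1, -0.1)

From the two frames, the white cube sits at roughly (10.0, 2.1) before and (12.1, 2.0) after.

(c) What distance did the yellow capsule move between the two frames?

3.7

From (4.4, 2.5) to (1.7, 5.1), the yellow capsule covered √(2.7² + 2.6²) ≈ 3.7 units.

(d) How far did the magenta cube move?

0.6

From (4.5, 7.8) to (4.5, 8.4), the magenta cube covered √(0.0² + 0.6²) ≈ 0.6 units.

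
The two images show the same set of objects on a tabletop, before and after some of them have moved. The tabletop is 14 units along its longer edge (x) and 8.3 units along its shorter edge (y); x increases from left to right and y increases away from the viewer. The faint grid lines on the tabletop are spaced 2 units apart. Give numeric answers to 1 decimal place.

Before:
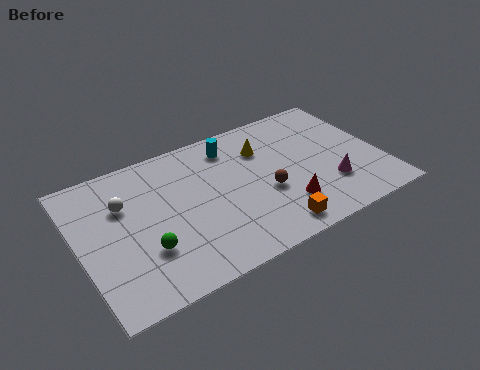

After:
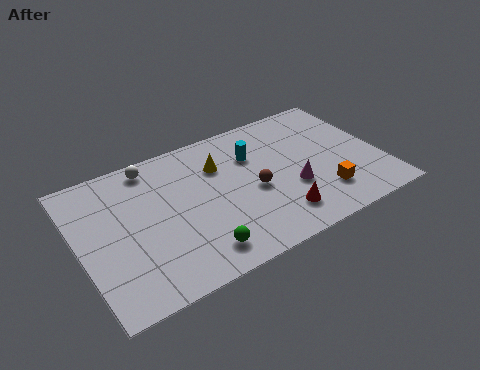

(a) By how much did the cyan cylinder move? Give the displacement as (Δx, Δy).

(0.9, -1.0)

The cyan cylinder was at about (7.4, 6.8) and moved to about (8.3, 5.8).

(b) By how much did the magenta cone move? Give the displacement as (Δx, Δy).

(-1.7, 0.6)

The magenta cone was at about (11.4, 2.4) and moved to about (9.7, 3.0).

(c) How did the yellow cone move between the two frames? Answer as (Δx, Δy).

(-2.1, -0.1)

From the two frames, the yellow cone sits at roughly (8.8, 6.0) before and (6.7, 5.9) after.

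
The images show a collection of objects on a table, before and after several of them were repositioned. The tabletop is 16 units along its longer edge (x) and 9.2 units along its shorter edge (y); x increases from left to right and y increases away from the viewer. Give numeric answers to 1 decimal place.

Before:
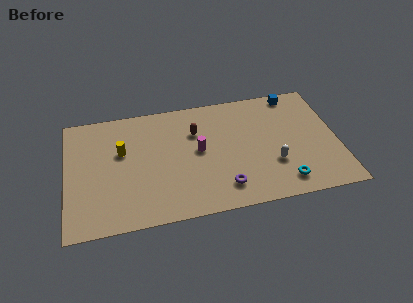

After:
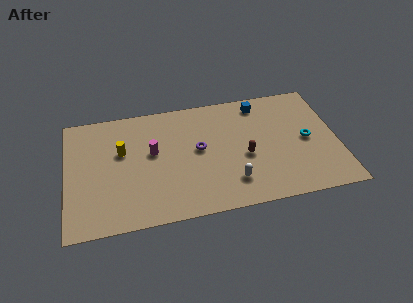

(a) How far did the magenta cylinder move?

2.7

The magenta cylinder was near (7.8, 4.9) before and (5.1, 5.3) after, so it travelled √(2.7² + 0.4²) ≈ 2.7 units.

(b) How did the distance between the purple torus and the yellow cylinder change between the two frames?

-2.4

Before: roughly 7.0 units apart; after: 4.6. That's 2.4 units closer together.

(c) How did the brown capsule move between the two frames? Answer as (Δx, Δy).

(2.8, -2.5)

The brown capsule was at about (7.7, 6.4) and moved to about (10.5, 3.9).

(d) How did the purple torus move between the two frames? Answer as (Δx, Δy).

(-1.3, 3.2)

The purple torus started near (9.1, 1.8) and ended near (7.8, 5.0).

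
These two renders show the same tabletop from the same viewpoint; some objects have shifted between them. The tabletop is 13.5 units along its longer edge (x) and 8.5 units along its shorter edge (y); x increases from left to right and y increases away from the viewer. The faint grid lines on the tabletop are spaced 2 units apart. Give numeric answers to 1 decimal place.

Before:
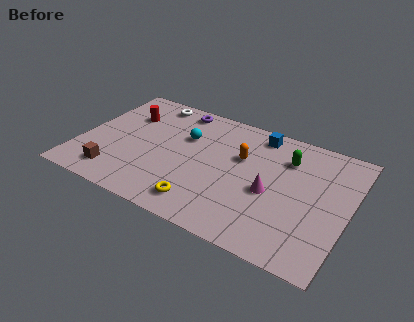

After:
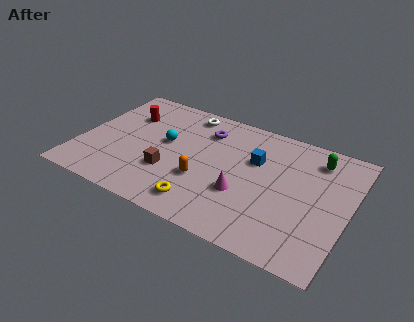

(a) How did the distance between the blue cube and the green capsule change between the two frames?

+1.3

The distance was about 1.9 in the first image and 3.2 in the second, so they moved 1.3 units further apart.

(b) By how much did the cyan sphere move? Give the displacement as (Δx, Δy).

(-0.9, -0.8)

The cyan sphere was at about (5.1, 5.6) and moved to about (4.2, 4.8).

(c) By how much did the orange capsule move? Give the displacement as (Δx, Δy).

(-1.6, -2.4)

The orange capsule started near (8.0, 5.4) and ended near (6.4, 3.0).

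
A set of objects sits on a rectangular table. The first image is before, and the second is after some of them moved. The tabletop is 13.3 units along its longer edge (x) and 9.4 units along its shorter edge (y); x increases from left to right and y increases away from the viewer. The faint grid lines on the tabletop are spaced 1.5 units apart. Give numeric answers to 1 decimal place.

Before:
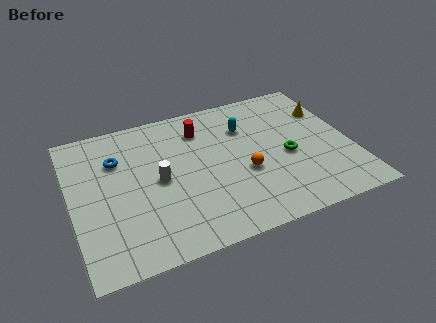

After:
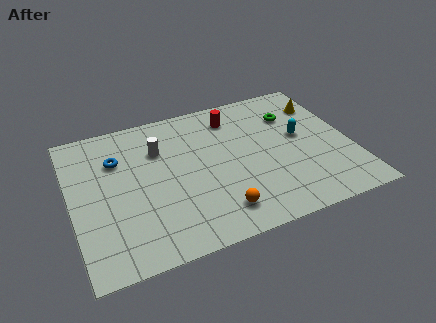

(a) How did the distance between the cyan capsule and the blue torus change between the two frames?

+2.6

They were about 6.2 units apart before and 8.8 after — 2.6 units further apart.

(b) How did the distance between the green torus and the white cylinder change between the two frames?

+0.4

The distance was about 6.1 in the first image and 6.5 in the second, so they moved 0.4 units further apart.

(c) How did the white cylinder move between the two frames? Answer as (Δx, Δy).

(0.2, 2.0)

From the two frames, the white cylinder sits at roughly (4.1, 4.6) before and (4.3, 6.6) after.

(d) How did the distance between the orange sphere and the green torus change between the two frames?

+4.5

They were about 2.1 units apart before and 6.6 after — 4.5 units further apart.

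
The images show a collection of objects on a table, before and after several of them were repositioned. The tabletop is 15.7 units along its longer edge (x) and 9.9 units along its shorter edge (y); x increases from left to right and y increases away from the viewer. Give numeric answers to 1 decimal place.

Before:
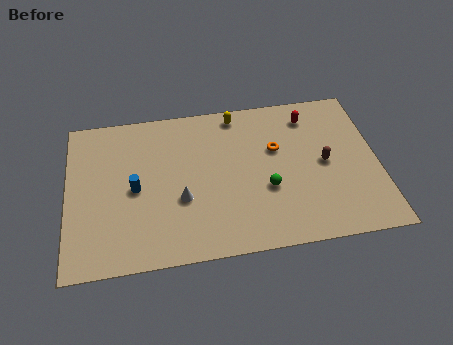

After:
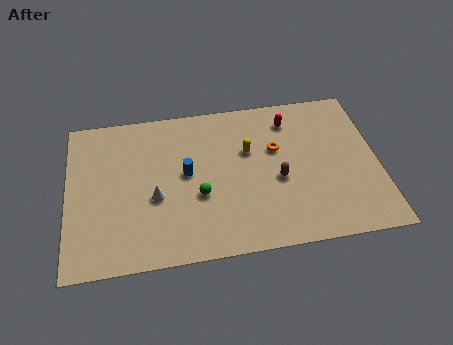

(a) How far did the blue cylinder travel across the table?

2.7

The blue cylinder was near (3.4, 4.7) before and (6.0, 5.3) after, so it travelled √(2.6² + 0.6²) ≈ 2.7 units.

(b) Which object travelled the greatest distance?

the green sphere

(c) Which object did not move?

the orange torus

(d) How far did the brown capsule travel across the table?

2.5

The brown capsule moved from about (13.0, 4.9) to (10.6, 4.2), a distance of √(2.4² + 0.7²) ≈ 2.5.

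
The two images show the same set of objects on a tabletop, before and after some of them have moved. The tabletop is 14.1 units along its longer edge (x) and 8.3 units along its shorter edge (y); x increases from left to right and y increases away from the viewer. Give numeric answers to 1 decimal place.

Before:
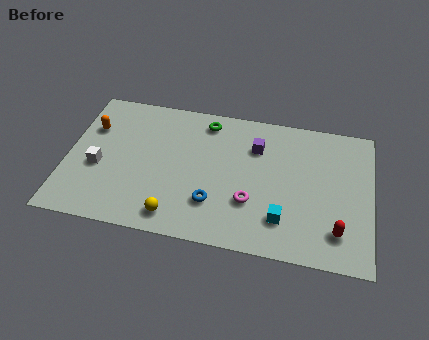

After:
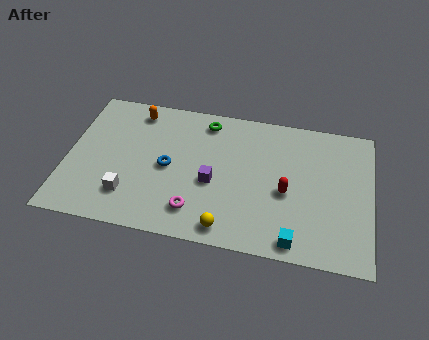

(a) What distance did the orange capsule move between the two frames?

2.4

The orange capsule was near (1.0, 5.7) before and (3.0, 7.1) after, so it travelled √(2.0² + 1.4²) ≈ 2.4 units.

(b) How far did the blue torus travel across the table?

2.8

From (6.9, 2.3) to (4.7, 4.0), the blue torus covered √(2.2² + 1.7²) ≈ 2.8 units.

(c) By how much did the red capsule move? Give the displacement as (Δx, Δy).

(-2.4, 1.8)

From the two frames, the red capsule sits at roughly (12.6, 1.8) before and (10.2, 3.6) after.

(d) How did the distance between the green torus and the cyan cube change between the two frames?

+1.2

They were about 6.4 units apart before and 7.6 after — 1.2 units further apart.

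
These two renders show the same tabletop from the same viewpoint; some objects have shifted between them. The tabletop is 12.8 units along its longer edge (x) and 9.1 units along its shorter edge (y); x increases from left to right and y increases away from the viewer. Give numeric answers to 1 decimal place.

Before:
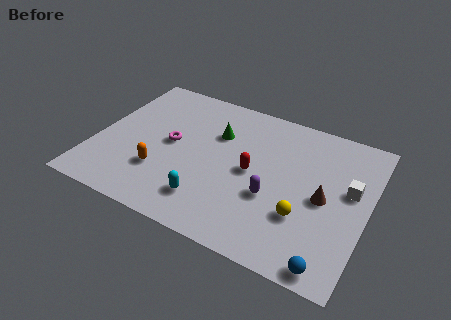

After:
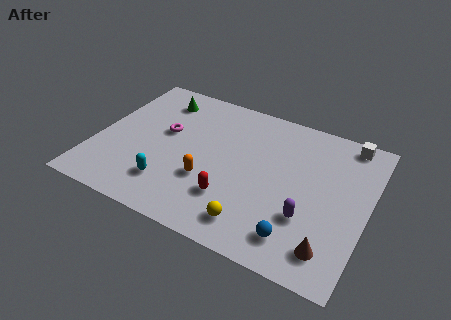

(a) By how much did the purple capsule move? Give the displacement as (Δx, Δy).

(1.7, -0.5)

The purple capsule started near (8.5, 3.4) and ended near (10.2, 2.9).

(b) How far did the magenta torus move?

0.7

The magenta torus was near (3.5, 4.7) before and (3.1, 5.3) after, so it travelled √(0.4² + 0.6²) ≈ 0.7 units.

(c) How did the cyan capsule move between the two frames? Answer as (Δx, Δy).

(-1.9, 0.2)

The cyan capsule started near (5.7, 1.9) and ended near (3.8, 2.1).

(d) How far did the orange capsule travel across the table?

2.2

The orange capsule moved from about (3.3, 2.7) to (5.5, 3.1), a distance of √(2.2² + 0.4²) ≈ 2.2.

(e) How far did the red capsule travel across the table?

2.1

The red capsule moved from about (7.4, 4.5) to (6.7, 2.5), a distance of √(0.7² + 2.0²) ≈ 2.1.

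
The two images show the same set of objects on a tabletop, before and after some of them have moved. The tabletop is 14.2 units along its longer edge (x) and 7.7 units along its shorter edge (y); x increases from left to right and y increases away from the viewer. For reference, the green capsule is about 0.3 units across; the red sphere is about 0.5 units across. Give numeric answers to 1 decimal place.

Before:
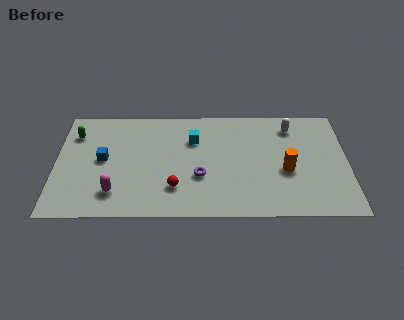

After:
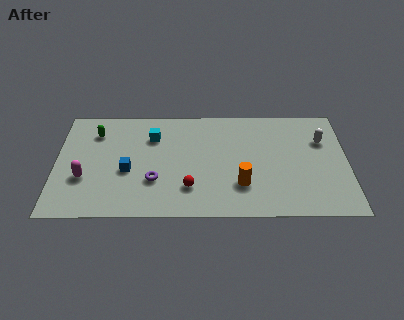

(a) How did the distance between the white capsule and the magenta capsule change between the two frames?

+2.1

Before: roughly 9.8 units apart; after: 11.9. That's 2.1 units further apart.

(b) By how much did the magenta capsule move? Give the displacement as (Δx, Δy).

(-1.5, 1.0)

From the two frames, the magenta capsule sits at roughly (2.9, 1.7) before and (1.4, 2.7) after.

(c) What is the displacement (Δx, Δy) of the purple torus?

(-2.2, -0.3)

The purple torus started near (7.0, 2.8) and ended near (4.8, 2.5).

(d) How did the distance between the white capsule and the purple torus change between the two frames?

+3.0

Before: roughly 5.7 units apart; after: 8.7. That's 3.0 units further apart.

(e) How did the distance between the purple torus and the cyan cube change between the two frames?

+0.5

They were about 2.6 units apart before and 3.1 after — 0.5 units further apart.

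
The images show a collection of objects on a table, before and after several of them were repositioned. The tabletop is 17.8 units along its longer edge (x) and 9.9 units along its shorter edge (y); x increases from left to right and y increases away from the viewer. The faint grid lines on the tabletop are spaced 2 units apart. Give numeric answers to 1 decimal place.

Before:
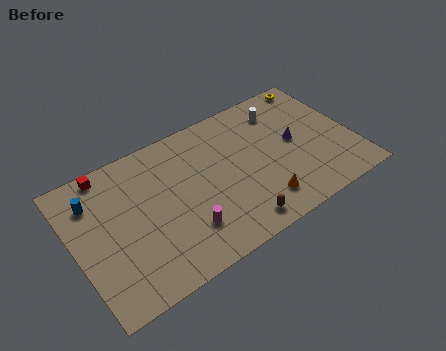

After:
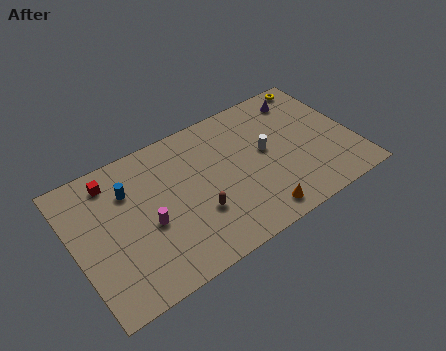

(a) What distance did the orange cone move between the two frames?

0.8

The orange cone moved from about (11.4, 2.0) to (11.0, 1.3), a distance of √(0.4² + 0.7²) ≈ 0.8.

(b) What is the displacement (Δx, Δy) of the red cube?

(0.2, -0.7)

The red cube was at about (2.6, 9.0) and moved to about (2.8, 8.3).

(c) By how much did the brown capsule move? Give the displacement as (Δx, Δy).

(-2.2, 2.0)

The brown capsule started near (9.7, 1.3) and ended near (7.5, 3.3).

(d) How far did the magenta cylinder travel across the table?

2.6

The magenta cylinder was near (6.6, 2.6) before and (4.5, 4.2) after, so it travelled √(2.1² + 1.6²) ≈ 2.6 units.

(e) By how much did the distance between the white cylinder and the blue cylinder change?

-3.5

They were about 12.3 units apart before and 8.8 after — 3.5 units closer together.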